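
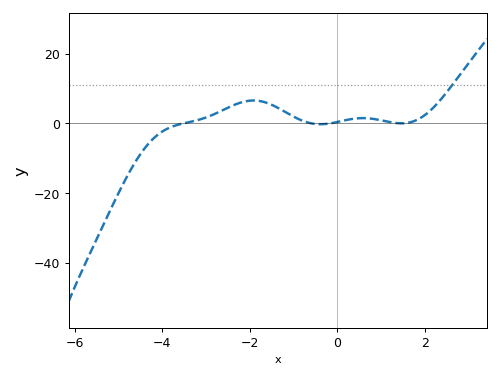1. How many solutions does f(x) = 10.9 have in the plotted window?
1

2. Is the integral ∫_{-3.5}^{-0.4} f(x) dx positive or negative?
positive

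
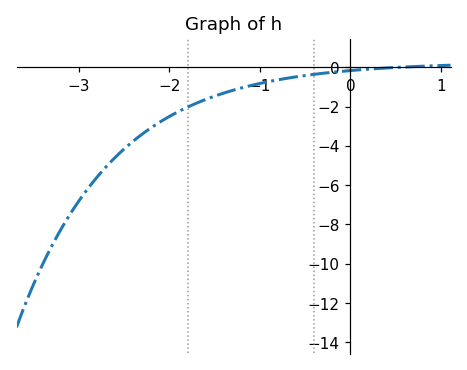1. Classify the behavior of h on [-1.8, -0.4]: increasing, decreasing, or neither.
increasing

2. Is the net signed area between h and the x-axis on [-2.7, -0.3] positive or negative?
negative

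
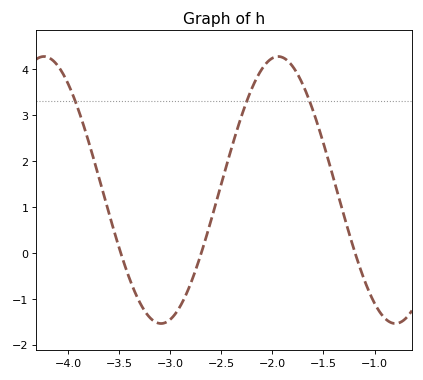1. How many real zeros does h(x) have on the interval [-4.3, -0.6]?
3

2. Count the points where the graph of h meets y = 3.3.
3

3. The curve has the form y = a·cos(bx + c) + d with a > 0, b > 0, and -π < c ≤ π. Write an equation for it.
y = 2.91cos(2.7x - 0.96) + 1.37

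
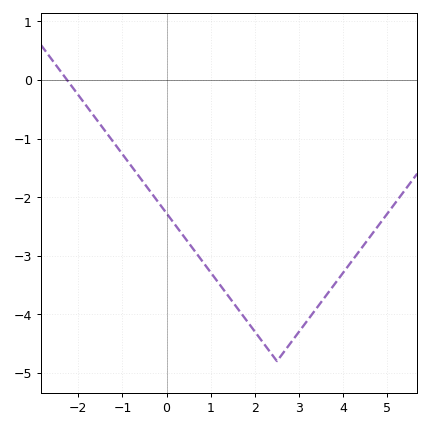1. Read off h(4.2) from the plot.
-3.1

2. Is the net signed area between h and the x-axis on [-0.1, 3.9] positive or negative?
negative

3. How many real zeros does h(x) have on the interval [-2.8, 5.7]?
1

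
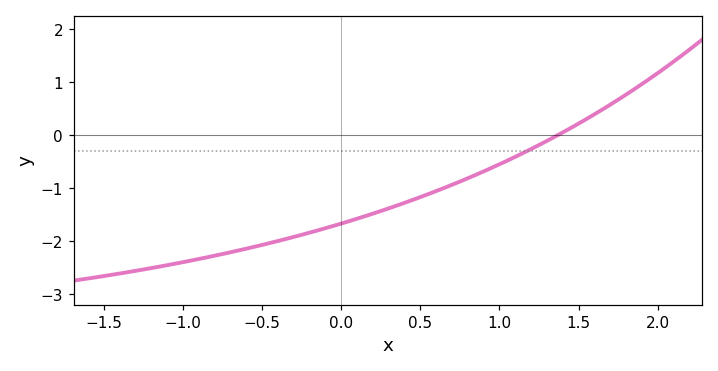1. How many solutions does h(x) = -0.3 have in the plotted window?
1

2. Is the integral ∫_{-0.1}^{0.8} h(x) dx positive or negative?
negative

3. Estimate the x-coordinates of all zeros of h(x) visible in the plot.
1.4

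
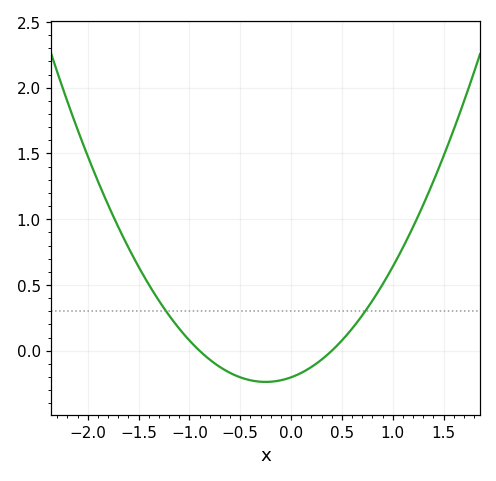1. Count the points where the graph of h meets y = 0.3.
2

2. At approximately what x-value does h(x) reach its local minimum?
-0.2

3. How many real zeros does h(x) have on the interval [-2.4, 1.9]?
2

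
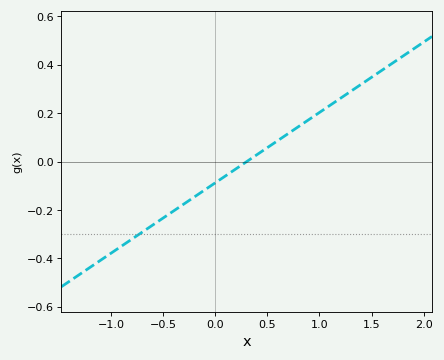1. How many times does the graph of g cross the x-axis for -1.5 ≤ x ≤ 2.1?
1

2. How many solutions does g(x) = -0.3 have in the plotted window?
1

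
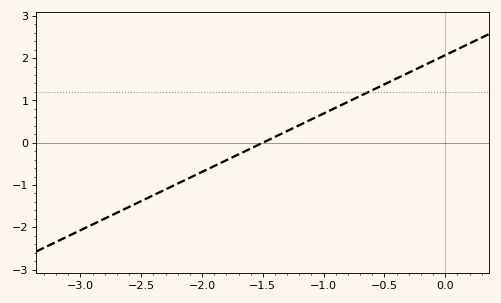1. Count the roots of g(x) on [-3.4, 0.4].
1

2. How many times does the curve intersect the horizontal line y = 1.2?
1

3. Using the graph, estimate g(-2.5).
-1.4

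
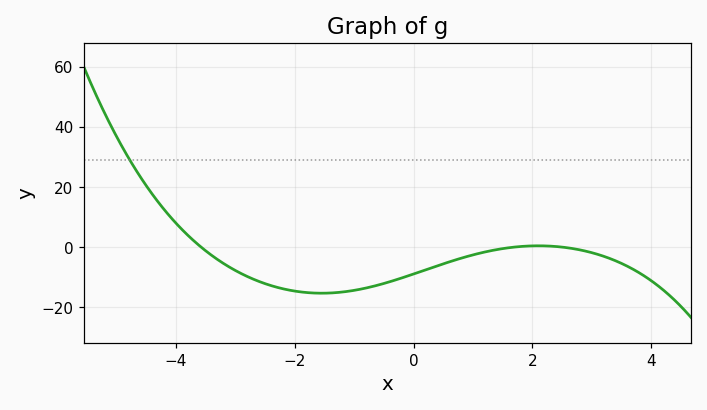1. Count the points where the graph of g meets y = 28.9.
1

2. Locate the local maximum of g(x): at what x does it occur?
2.1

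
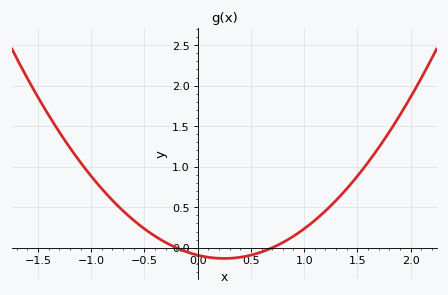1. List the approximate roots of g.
-0.2, 0.7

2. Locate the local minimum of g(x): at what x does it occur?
0.25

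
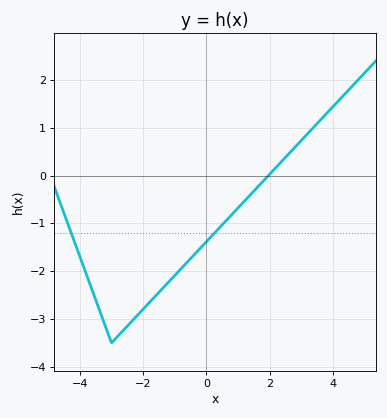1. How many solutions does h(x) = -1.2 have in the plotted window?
2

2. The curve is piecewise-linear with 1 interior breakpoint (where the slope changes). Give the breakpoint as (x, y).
(-3, -3.5)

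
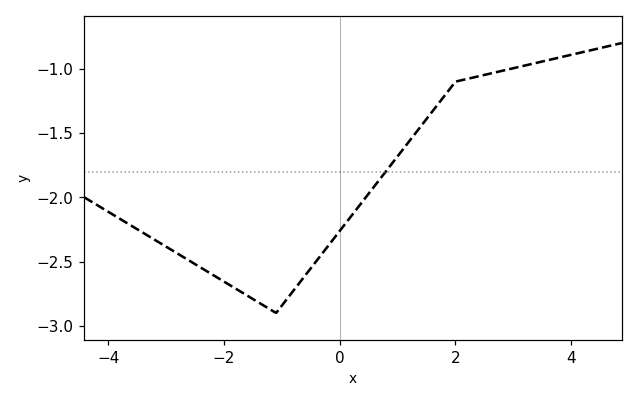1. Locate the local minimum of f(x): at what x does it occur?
-1.1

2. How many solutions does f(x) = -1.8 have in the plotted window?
1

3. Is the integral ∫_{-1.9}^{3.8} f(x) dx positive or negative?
negative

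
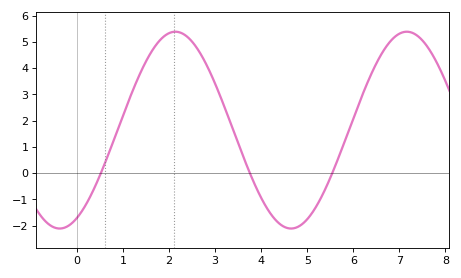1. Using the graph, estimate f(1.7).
4.8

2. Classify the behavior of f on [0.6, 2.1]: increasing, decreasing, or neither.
increasing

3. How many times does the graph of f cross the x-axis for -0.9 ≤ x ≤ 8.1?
3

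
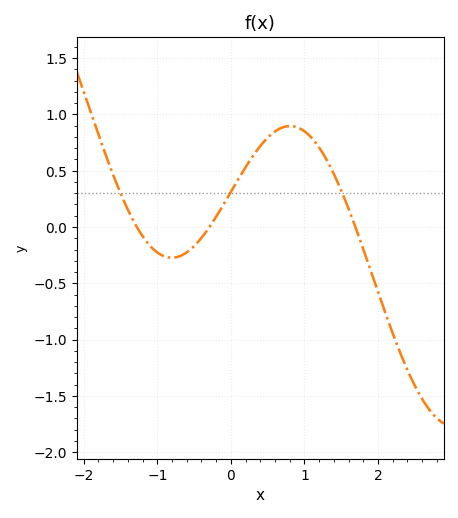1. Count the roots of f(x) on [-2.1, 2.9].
3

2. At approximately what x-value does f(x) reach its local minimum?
-0.803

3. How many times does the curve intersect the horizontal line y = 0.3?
3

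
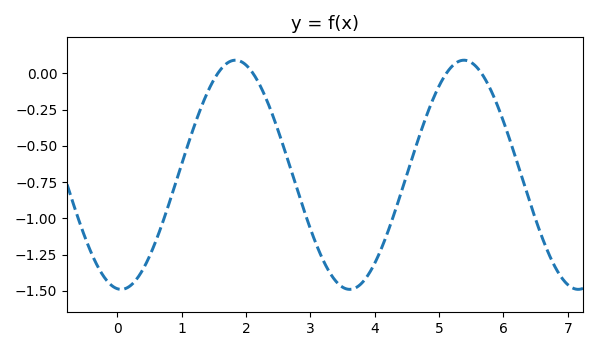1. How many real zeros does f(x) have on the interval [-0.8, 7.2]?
4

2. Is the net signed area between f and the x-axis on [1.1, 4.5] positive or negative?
negative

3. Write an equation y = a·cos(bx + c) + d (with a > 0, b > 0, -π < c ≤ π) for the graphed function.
y = 0.79cos(1.77x + 3.03) - 0.7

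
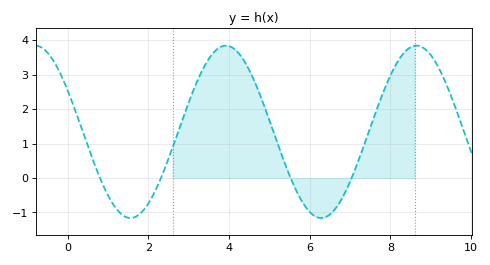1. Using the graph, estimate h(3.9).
3.8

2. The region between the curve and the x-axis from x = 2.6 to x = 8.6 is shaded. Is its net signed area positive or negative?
positive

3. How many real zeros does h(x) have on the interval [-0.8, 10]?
4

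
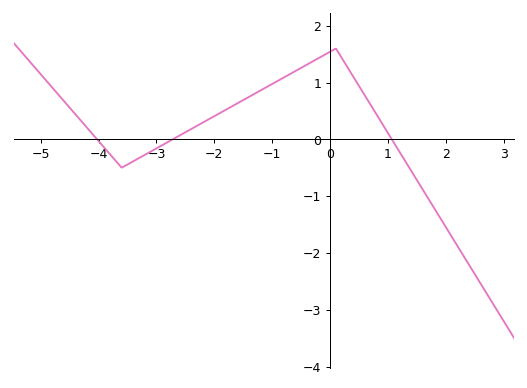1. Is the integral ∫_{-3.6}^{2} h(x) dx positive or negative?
positive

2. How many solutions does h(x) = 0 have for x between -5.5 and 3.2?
3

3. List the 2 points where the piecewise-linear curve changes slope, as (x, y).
(-3.6, -0.5); (0.1, 1.6)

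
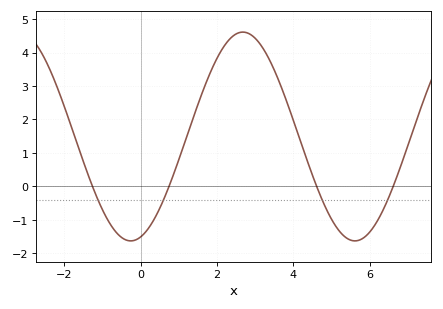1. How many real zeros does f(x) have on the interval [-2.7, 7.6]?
4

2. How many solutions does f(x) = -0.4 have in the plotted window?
4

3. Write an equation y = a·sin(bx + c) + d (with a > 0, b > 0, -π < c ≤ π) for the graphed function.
y = 3.12sin(1.1x - 1.3) + 1.49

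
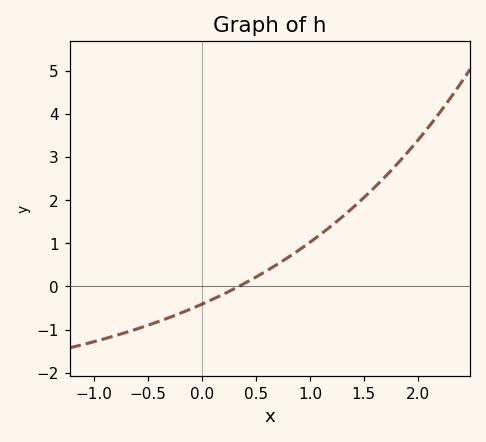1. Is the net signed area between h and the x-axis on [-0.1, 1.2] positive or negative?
positive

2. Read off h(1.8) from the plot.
2.82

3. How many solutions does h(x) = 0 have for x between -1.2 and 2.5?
1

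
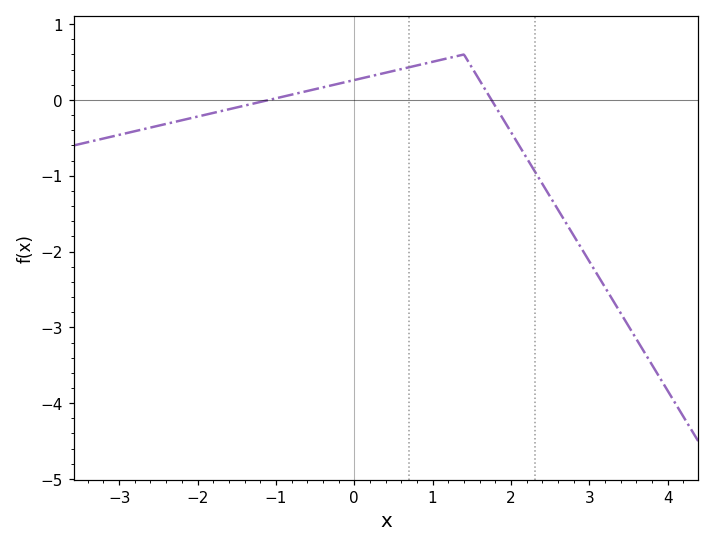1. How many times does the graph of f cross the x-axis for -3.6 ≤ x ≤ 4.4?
2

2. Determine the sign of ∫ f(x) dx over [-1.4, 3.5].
negative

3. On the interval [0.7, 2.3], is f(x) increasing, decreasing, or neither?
neither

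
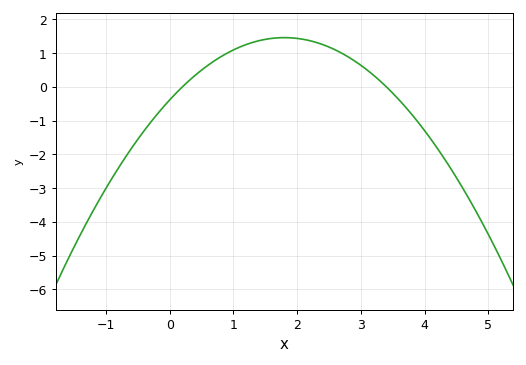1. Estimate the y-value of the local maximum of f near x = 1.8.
1.46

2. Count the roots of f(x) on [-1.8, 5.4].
2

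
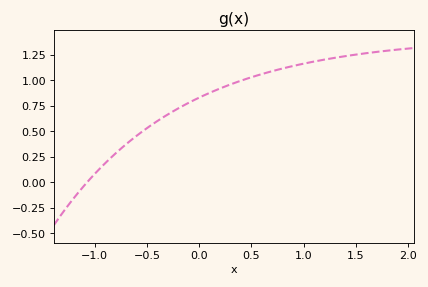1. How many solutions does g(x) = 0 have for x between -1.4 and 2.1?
1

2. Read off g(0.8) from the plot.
1.12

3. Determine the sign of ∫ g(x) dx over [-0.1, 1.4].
positive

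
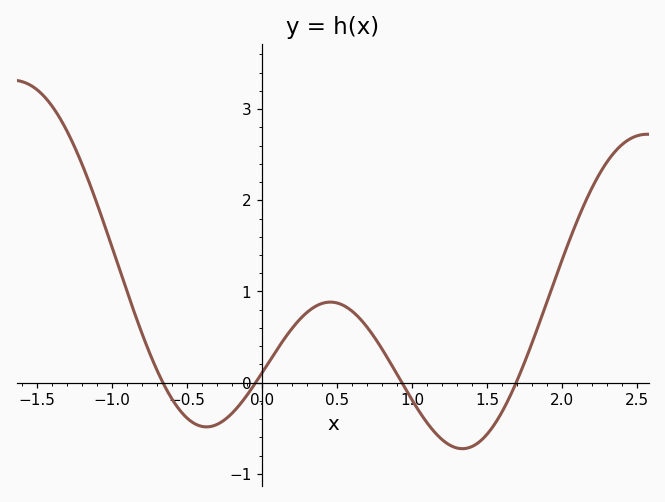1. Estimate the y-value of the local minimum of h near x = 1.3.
-0.724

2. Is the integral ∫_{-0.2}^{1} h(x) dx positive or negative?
positive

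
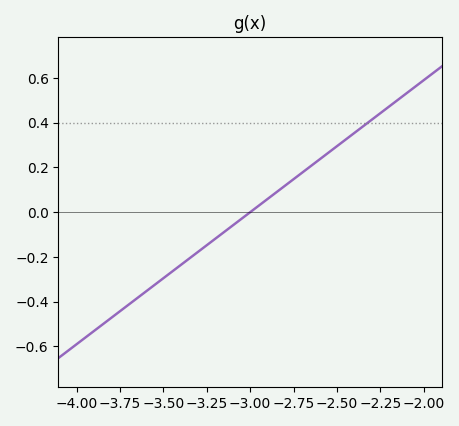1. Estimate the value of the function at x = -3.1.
-0.059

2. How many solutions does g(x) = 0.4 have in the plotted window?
1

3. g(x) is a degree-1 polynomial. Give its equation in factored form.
y = 0.59(x + 3)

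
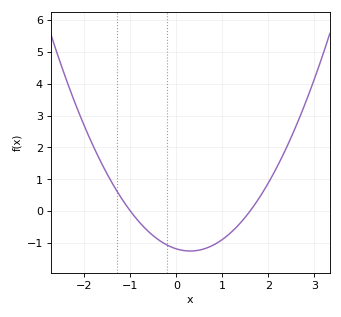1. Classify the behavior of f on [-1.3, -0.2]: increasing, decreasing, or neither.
decreasing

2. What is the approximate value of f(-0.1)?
-1.13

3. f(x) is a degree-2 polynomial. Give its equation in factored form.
y = 0.74(x + 1)(x - 1.6)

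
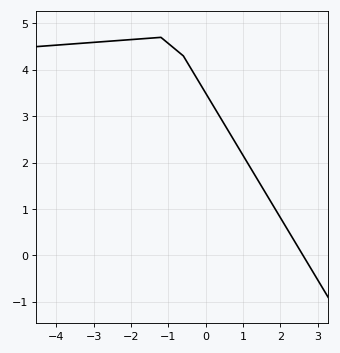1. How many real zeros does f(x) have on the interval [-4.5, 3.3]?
1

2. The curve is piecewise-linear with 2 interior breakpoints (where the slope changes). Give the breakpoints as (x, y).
(-1.2, 4.7); (-0.6, 4.3)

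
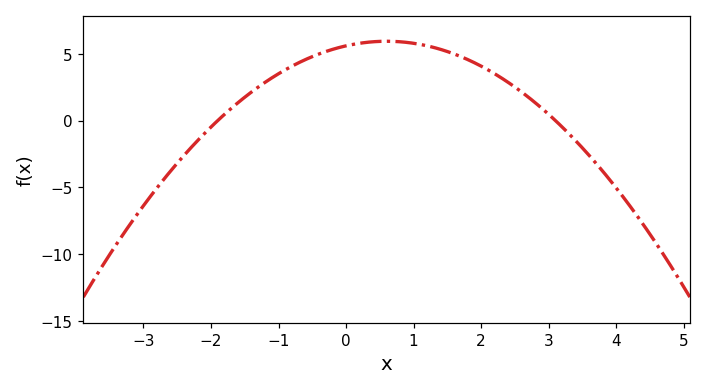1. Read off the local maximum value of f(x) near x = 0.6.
6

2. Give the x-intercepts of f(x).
-2, 3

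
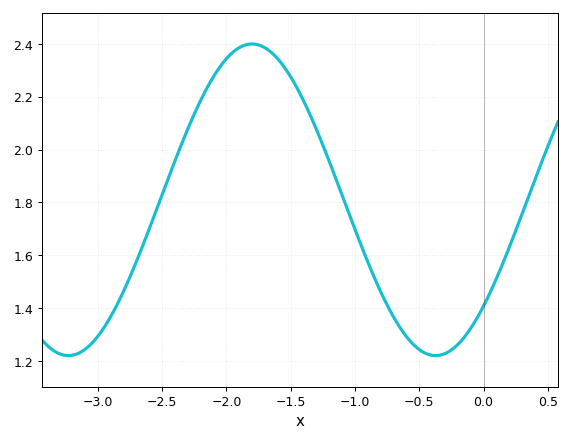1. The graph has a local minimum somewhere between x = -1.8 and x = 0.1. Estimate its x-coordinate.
-0.372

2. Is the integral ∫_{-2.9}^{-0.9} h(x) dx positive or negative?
positive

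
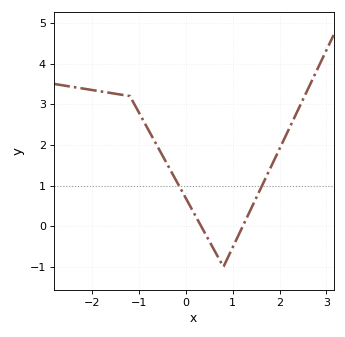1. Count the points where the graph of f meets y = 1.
2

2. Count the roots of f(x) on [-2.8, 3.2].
2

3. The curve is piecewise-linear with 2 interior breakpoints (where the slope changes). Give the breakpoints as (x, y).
(-1.2, 3.2); (0.8, -1)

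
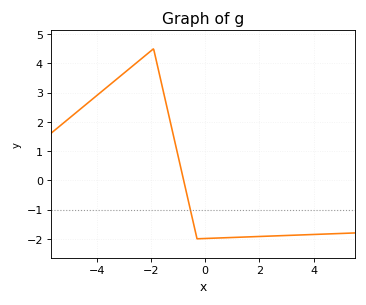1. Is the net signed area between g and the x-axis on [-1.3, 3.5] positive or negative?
negative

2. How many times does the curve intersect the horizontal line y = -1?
1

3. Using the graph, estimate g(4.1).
-1.8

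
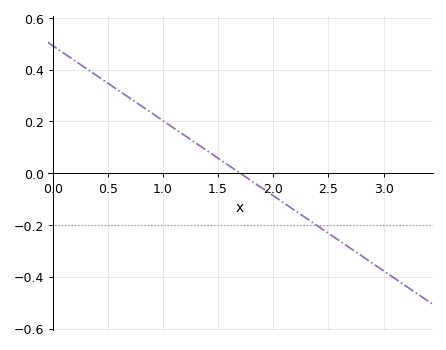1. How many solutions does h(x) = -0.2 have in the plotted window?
1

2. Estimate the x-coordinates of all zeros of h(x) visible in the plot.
1.7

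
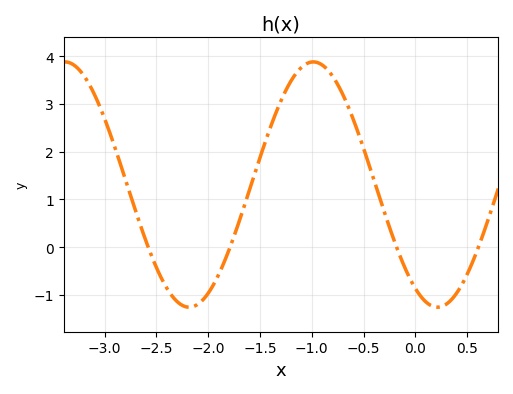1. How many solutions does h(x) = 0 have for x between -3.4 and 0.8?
4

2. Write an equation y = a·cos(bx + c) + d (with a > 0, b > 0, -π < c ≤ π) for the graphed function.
y = 2.57cos(2.6x + 2.6) + 1.31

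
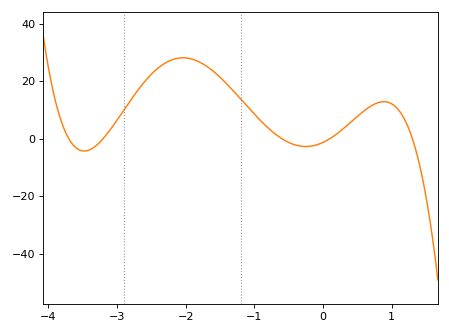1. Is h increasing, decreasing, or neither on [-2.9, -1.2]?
neither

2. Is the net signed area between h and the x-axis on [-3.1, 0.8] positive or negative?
positive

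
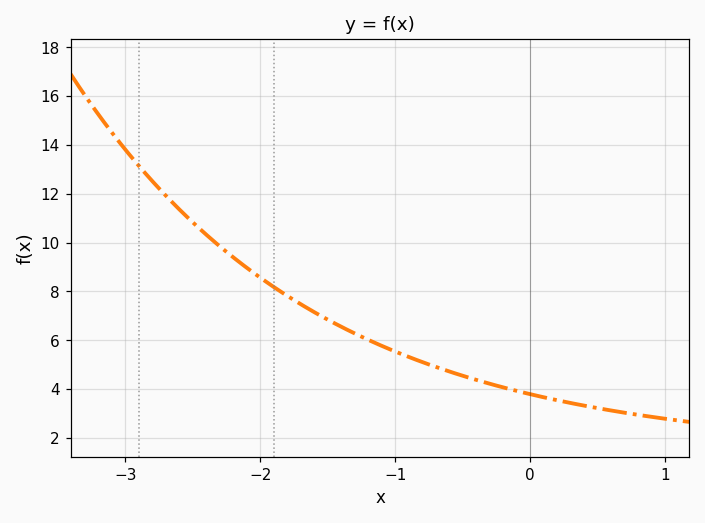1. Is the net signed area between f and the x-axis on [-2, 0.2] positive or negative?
positive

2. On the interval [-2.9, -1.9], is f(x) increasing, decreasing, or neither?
decreasing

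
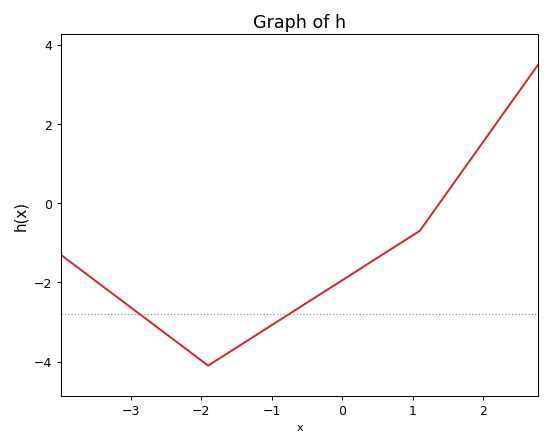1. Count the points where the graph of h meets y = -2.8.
2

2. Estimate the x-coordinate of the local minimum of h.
-1.9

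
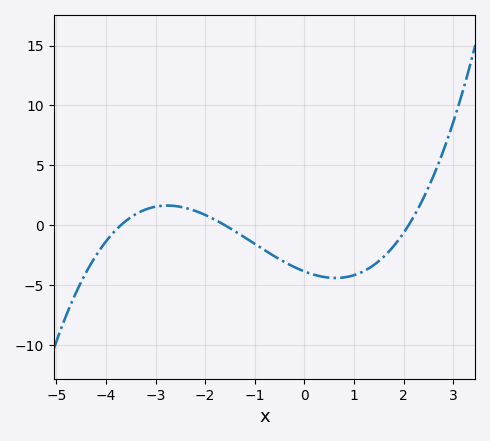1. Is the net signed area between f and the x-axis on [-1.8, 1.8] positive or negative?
negative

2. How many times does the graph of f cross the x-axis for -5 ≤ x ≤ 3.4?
3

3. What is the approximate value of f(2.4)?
2.27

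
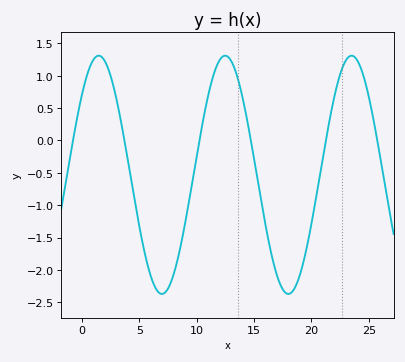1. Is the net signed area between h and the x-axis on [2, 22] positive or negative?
negative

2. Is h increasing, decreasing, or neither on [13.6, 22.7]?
neither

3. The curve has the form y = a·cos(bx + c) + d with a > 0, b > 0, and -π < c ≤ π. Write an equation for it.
y = 1.84cos(0.57x - 0.83) - 0.53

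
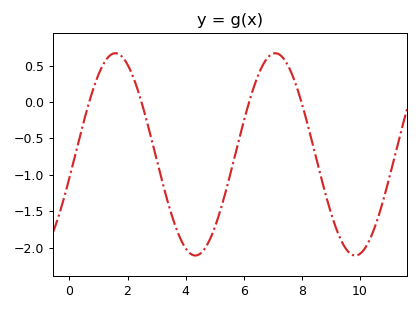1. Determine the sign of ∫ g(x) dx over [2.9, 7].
negative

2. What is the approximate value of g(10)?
-2.09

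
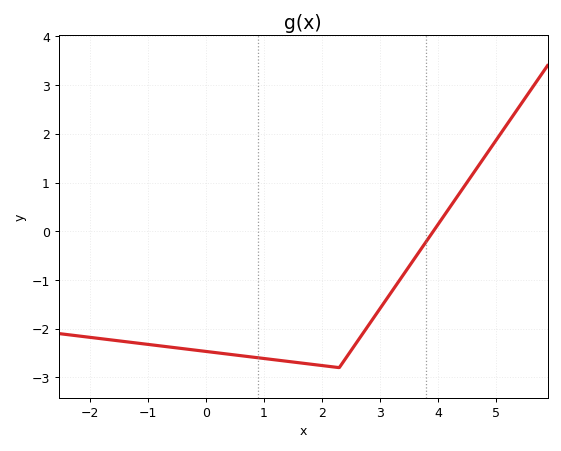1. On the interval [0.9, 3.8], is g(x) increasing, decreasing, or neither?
neither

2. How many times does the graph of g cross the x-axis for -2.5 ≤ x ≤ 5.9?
1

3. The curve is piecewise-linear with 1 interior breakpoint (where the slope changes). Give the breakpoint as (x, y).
(2.3, -2.8)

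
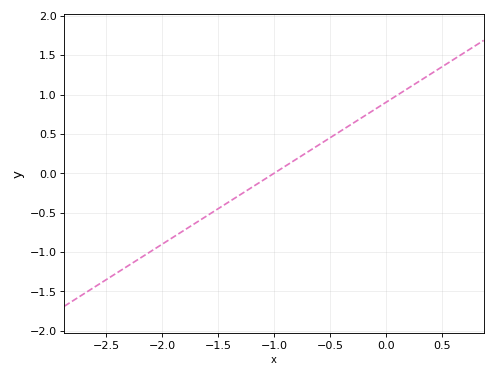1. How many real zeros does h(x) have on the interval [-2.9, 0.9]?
1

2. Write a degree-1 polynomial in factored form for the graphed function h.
y = 0.9(x + 1)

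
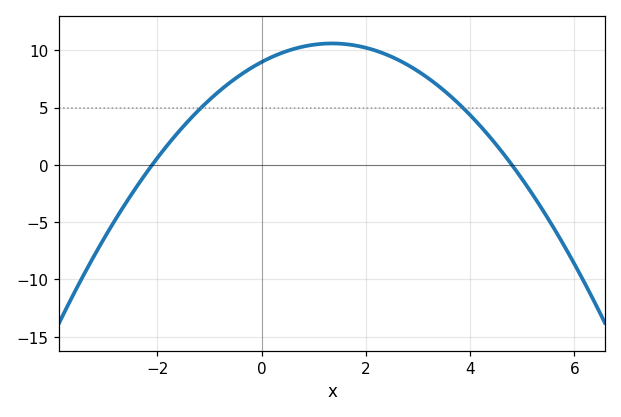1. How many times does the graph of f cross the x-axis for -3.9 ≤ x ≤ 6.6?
2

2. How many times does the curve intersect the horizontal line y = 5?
2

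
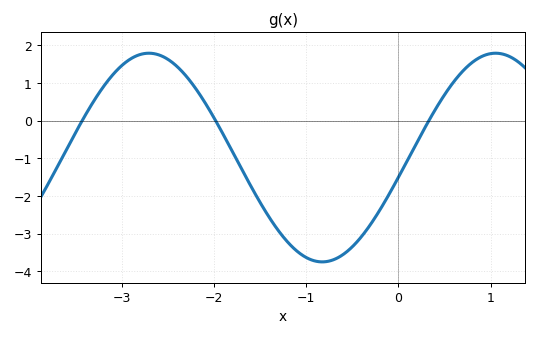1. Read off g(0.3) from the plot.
-0.134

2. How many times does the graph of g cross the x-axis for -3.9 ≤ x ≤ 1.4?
3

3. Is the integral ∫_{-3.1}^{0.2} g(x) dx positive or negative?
negative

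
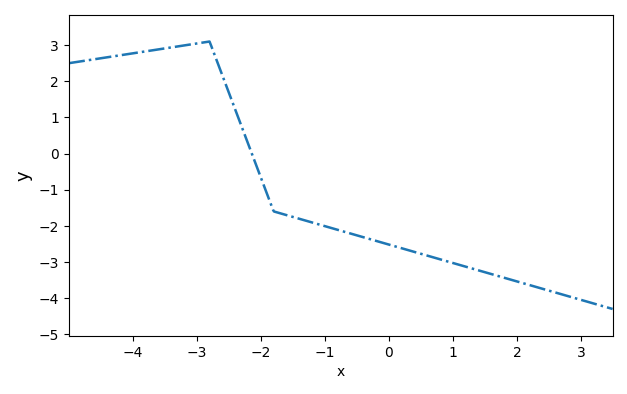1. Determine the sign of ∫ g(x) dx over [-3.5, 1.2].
negative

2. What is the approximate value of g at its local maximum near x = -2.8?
3.1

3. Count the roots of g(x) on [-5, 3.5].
1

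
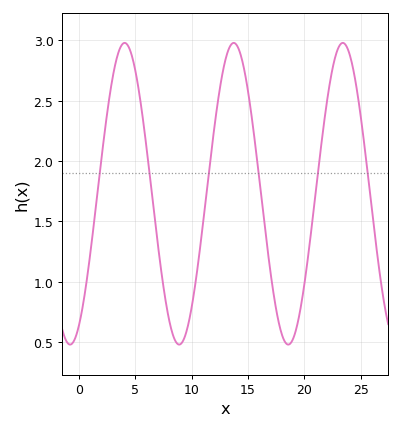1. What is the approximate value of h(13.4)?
2.95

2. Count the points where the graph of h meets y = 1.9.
6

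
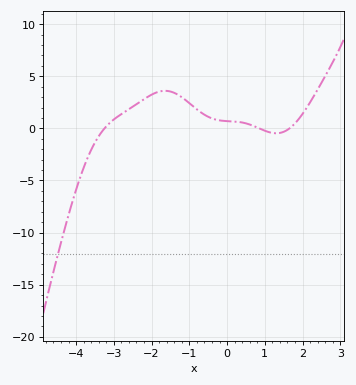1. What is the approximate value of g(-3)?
1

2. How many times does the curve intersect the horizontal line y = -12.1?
1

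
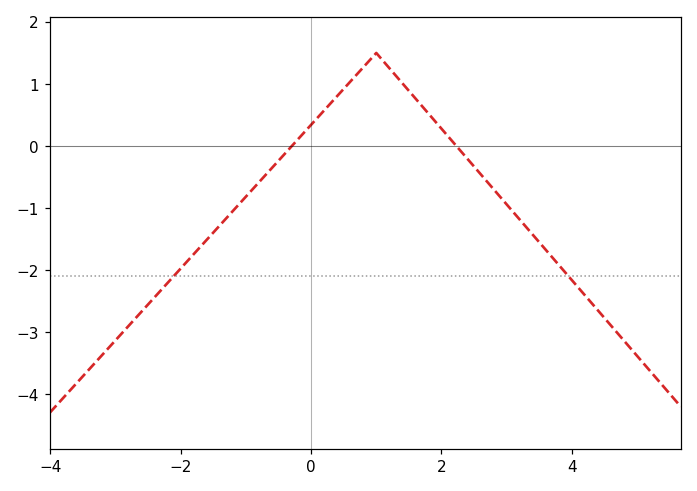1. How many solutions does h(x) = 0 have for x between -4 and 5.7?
2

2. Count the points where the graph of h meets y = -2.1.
2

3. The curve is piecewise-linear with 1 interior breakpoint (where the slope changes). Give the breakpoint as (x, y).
(1, 1.5)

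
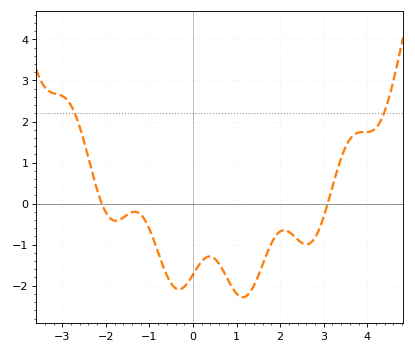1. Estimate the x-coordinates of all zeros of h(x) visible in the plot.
-2.09, 3.09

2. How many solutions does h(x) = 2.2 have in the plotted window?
2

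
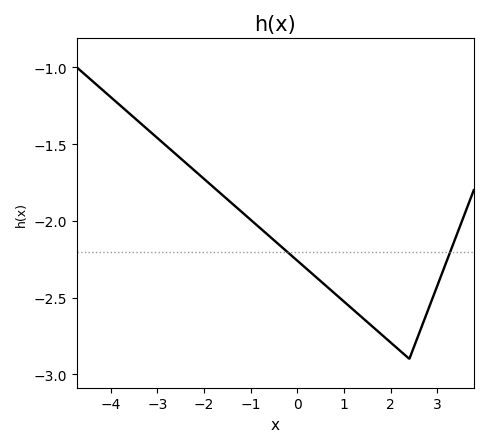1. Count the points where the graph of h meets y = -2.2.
2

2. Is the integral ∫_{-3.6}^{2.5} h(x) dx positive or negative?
negative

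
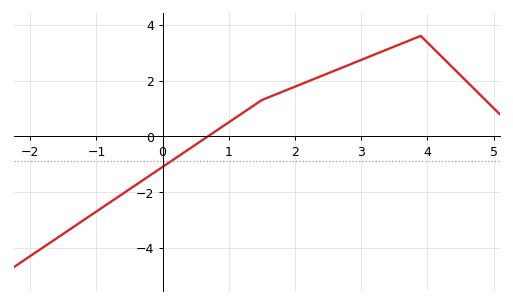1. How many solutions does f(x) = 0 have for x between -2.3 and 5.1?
1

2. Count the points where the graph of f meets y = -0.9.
1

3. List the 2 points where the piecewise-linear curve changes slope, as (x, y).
(1.5, 1.3); (3.9, 3.6)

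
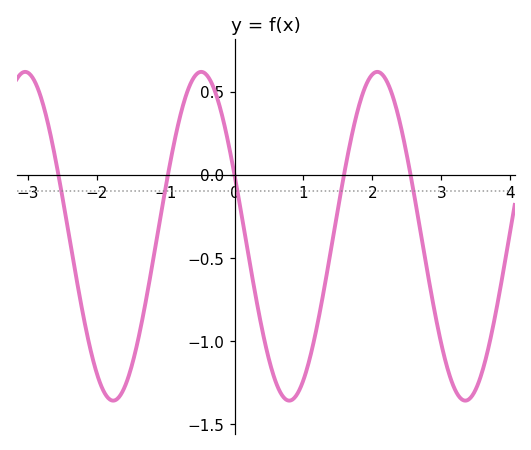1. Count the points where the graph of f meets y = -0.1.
5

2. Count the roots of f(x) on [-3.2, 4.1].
5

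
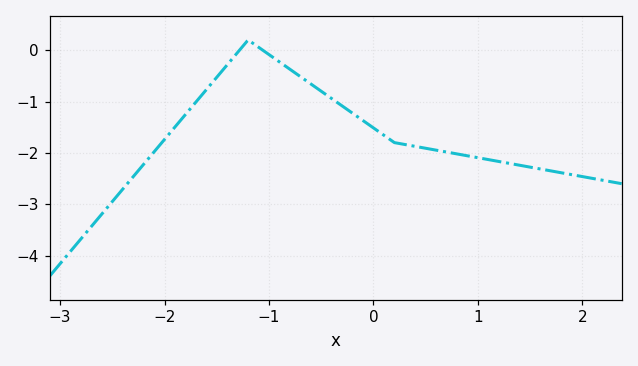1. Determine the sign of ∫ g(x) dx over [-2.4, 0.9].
negative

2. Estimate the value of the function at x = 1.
-2.1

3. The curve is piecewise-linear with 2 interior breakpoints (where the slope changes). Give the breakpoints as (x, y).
(-1.2, 0.2); (0.2, -1.8)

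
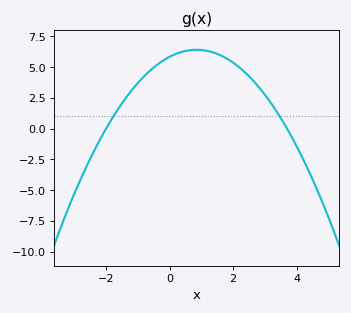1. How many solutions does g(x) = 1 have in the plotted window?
2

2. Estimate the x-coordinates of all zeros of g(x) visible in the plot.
-2, 3.8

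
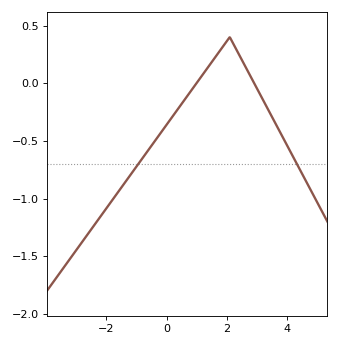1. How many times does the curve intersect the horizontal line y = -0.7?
2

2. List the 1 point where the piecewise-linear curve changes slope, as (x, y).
(2.1, 0.4)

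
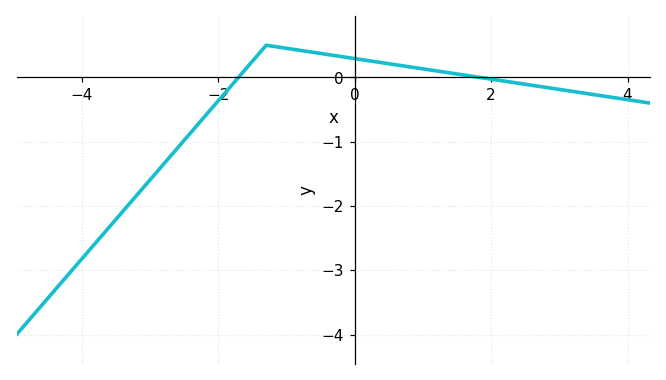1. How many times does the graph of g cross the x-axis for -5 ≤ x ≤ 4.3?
2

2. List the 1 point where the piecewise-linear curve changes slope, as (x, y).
(-1.3, 0.5)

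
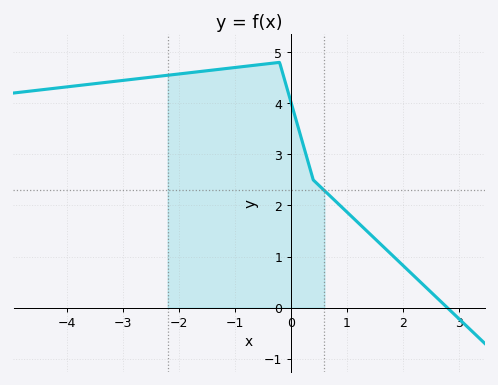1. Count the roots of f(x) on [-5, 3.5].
1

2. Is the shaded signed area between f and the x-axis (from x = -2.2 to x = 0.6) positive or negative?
positive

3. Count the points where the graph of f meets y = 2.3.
1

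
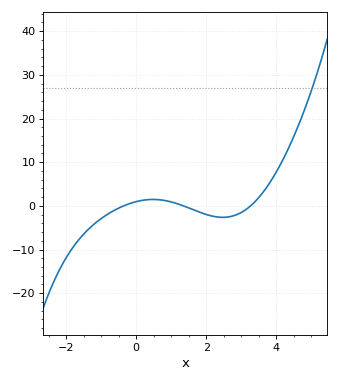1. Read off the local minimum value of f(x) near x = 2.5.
-3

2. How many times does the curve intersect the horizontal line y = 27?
1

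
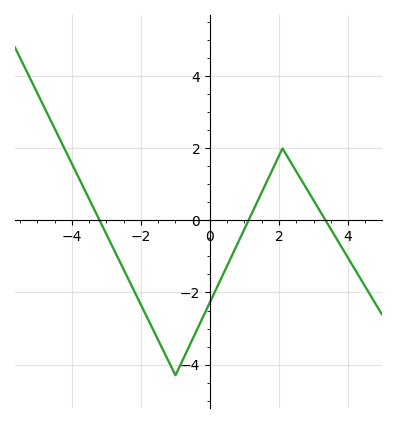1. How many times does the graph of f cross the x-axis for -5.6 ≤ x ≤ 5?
3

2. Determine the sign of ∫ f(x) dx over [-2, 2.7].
negative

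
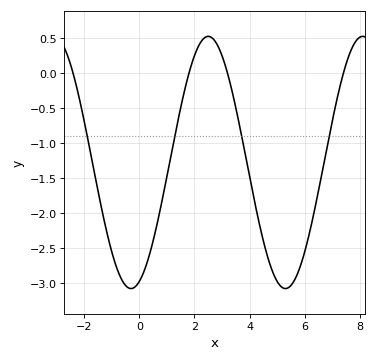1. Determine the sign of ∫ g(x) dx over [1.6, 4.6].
negative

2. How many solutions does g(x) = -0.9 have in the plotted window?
4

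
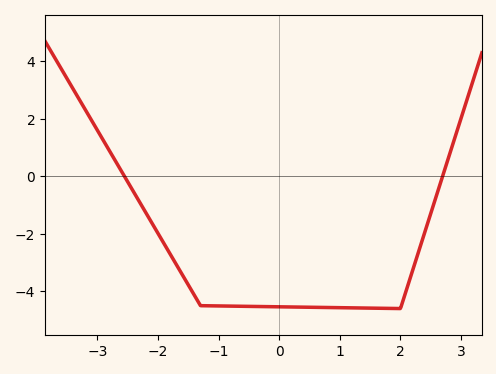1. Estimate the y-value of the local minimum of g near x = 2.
-4.6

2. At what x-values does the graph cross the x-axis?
-2.55, 2.69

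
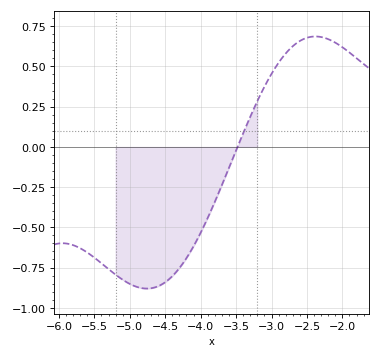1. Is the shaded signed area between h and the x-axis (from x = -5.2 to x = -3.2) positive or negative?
negative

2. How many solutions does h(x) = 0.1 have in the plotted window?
1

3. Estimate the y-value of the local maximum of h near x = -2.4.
0.686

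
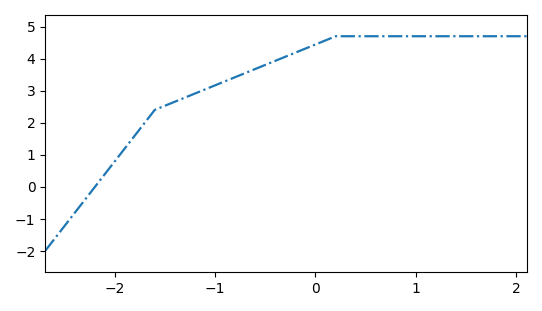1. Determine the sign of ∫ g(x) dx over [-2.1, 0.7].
positive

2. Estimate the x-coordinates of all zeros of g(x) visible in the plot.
-2.2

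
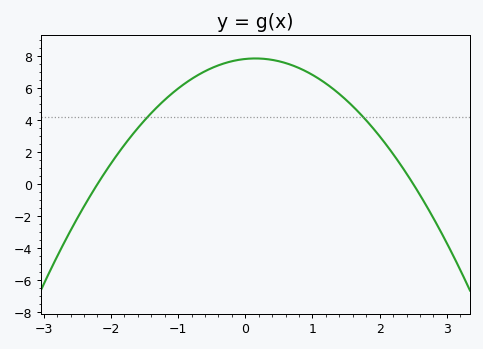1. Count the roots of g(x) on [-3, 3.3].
2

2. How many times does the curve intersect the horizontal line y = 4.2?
2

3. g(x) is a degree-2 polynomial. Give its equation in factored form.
y = -1.42(x + 2.2)(x - 2.5)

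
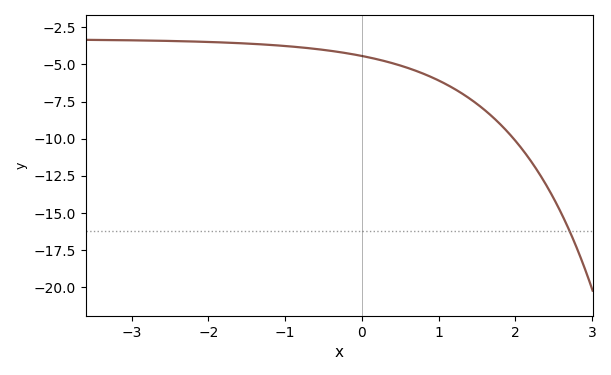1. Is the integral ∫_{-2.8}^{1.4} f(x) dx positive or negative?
negative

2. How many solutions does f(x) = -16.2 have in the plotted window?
1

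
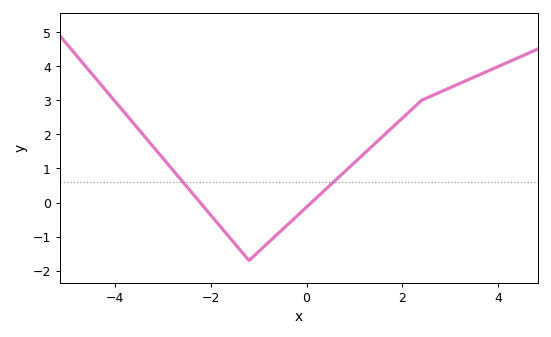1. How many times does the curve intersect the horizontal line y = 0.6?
2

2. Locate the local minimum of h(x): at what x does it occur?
-1.2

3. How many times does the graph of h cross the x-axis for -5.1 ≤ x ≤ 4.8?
2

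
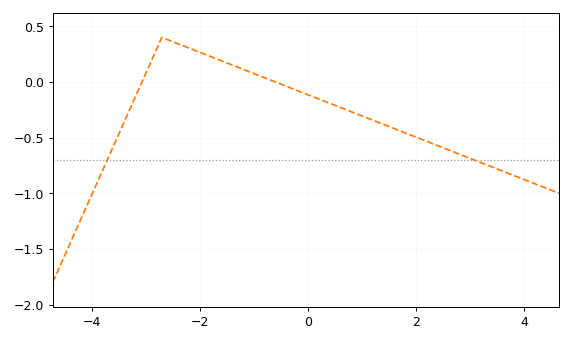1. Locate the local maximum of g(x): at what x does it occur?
-2.6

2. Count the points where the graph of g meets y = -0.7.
2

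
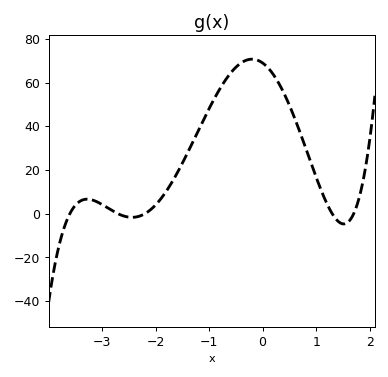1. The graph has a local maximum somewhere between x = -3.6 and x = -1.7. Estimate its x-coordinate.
-3.3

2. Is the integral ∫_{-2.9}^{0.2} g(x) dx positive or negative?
positive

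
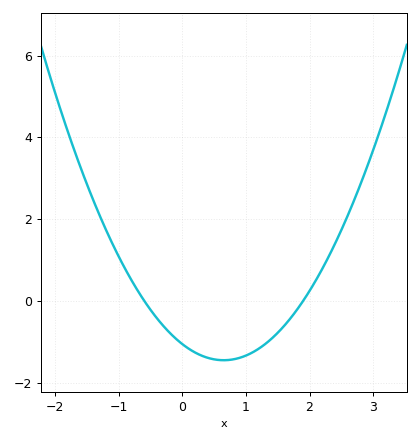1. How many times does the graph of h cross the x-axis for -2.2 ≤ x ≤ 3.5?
2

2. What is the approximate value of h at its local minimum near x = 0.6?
-1.45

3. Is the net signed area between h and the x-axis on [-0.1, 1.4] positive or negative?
negative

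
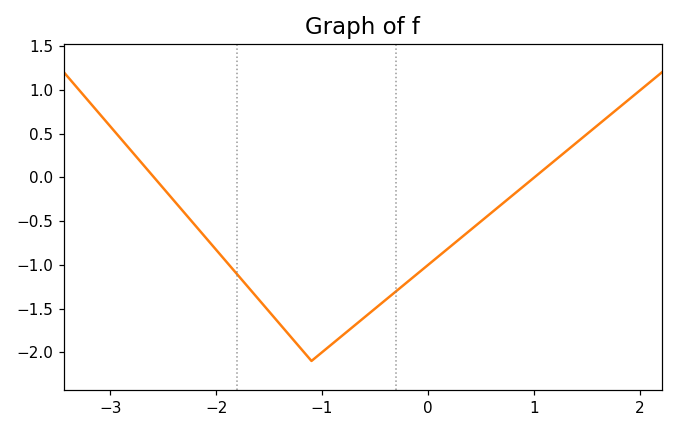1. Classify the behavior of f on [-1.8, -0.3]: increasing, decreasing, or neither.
neither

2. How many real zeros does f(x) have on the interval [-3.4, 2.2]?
2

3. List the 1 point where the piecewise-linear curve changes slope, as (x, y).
(-1.1, -2.1)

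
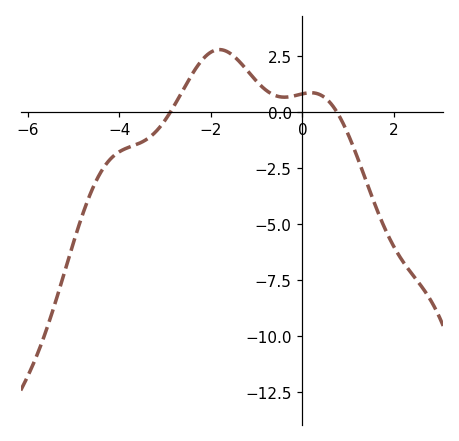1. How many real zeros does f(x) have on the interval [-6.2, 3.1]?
2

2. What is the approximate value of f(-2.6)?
1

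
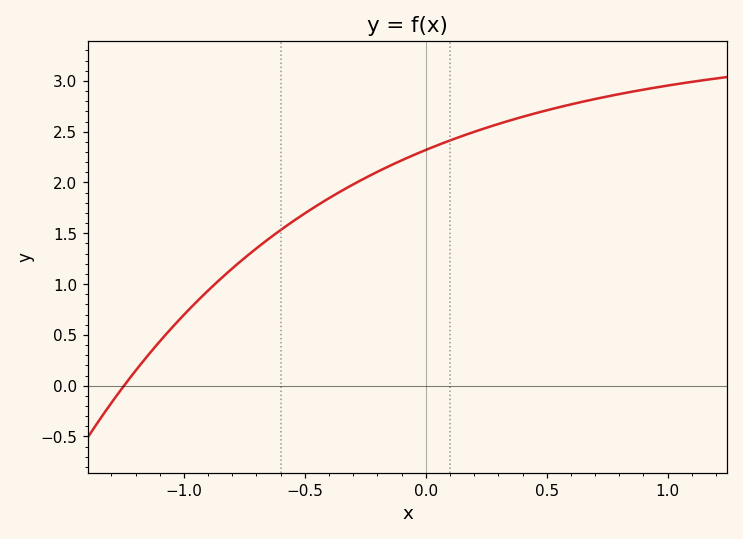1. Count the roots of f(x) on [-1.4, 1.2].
1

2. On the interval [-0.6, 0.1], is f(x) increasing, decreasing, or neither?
increasing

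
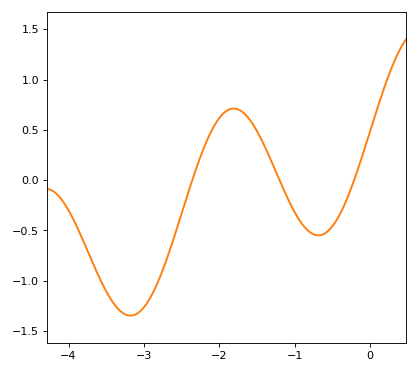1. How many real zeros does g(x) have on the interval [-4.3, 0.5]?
3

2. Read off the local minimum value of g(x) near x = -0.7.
-0.55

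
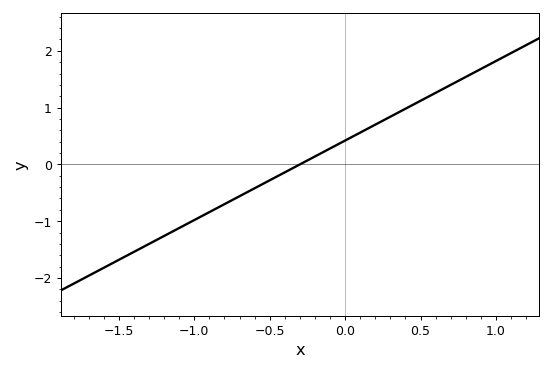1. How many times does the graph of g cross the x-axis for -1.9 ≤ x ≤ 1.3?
1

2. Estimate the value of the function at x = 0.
0.42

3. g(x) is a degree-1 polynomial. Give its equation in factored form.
y = 1.4(x + 0.3)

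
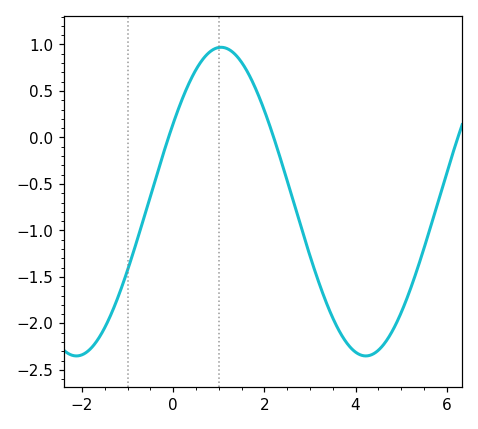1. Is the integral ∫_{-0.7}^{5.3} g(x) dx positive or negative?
negative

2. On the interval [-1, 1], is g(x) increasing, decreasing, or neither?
increasing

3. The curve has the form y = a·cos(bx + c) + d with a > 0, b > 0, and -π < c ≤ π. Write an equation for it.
y = 1.66cos(0.99x - 1.04) - 0.69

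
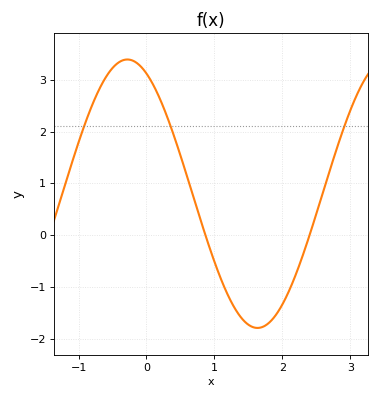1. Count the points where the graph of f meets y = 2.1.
3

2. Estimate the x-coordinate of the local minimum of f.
1.63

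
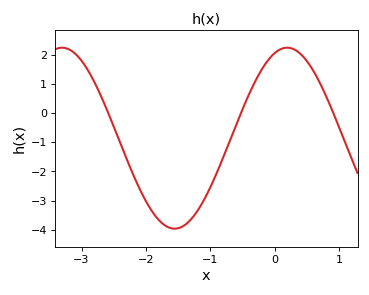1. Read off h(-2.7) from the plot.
0.6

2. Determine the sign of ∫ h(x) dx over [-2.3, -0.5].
negative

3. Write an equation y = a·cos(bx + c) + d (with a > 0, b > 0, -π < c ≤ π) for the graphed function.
y = 3.1cos(1.8x - 0.34) - 0.86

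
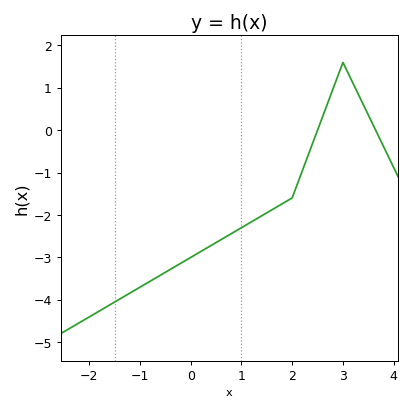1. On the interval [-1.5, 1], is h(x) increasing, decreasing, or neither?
increasing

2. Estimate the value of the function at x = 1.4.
-2.02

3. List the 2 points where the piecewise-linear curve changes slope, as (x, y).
(2, -1.6); (3, 1.6)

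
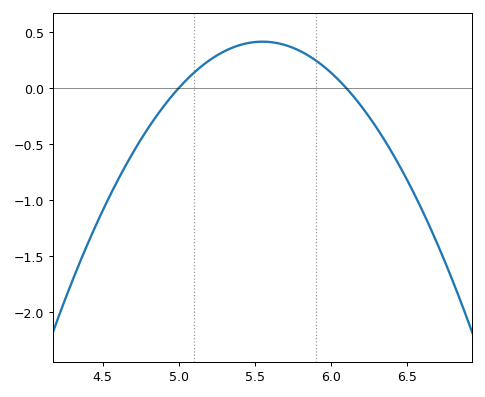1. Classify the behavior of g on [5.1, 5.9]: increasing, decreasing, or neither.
neither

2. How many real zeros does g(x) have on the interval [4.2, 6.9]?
2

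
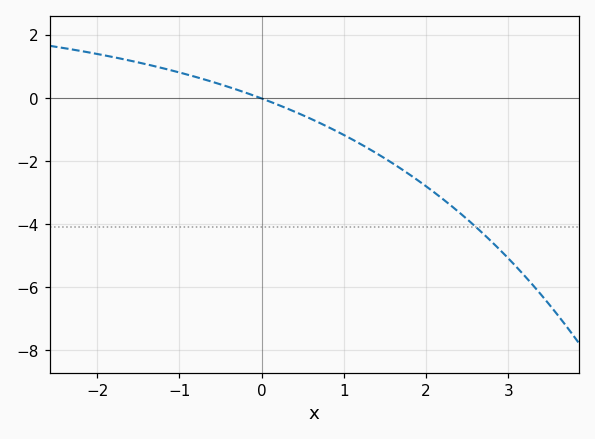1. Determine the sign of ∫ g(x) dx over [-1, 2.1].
negative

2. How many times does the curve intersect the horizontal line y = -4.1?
1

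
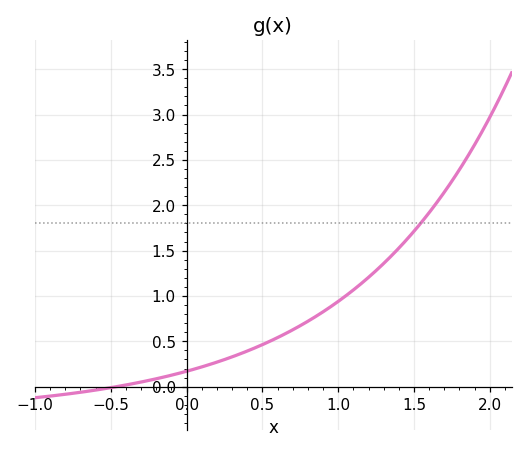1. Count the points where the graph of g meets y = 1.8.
1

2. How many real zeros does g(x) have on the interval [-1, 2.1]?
1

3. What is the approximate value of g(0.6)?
0.55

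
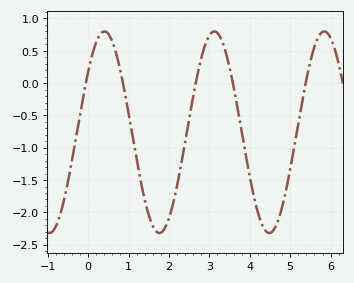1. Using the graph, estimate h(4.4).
-2.3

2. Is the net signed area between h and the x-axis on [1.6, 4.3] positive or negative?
negative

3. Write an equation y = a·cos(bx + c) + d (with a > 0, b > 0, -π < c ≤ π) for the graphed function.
y = 1.56cos(2.3x - 0.93) - 0.76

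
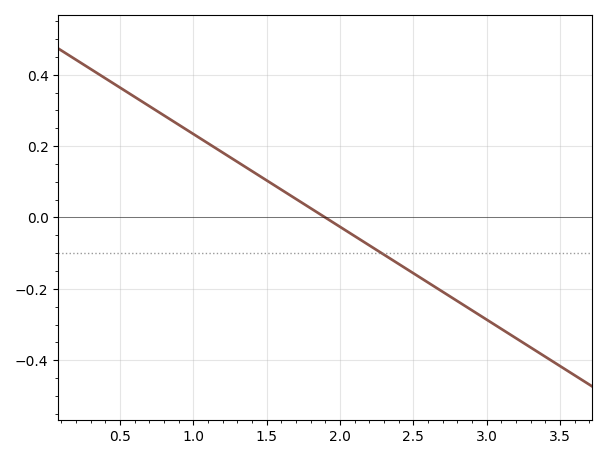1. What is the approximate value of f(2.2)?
-0.078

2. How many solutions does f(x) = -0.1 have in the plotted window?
1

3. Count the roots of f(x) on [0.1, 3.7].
1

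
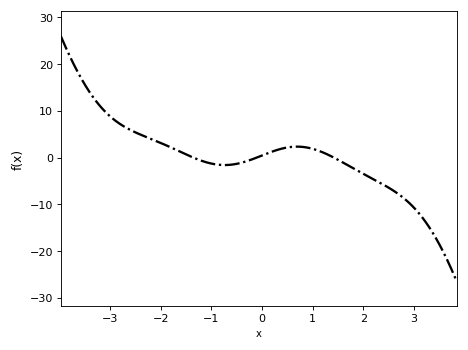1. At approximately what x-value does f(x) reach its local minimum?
-0.739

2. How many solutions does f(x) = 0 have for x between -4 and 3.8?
3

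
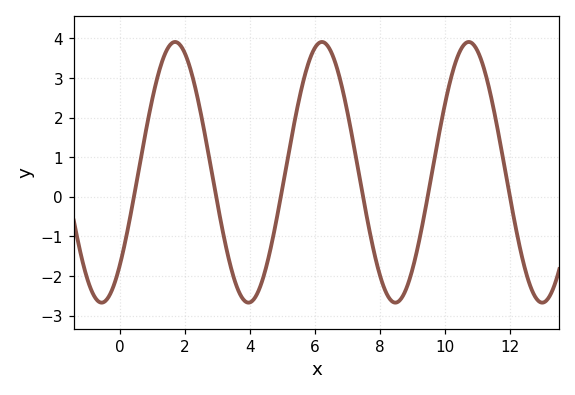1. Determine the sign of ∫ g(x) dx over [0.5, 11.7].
positive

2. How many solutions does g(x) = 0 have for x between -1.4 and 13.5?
6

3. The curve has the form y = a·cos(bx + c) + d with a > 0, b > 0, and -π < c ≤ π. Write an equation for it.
y = 3.29cos(1.39x - 2.36) + 0.62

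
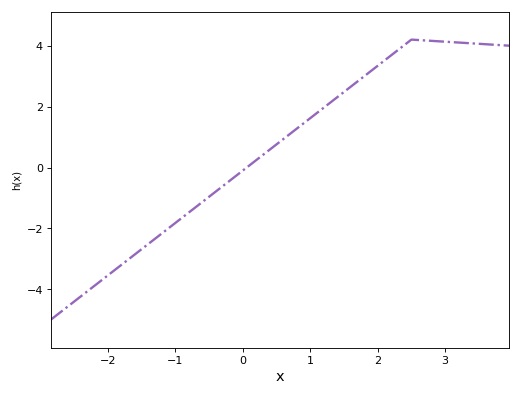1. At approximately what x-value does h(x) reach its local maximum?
2.5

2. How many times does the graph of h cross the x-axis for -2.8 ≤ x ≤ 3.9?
1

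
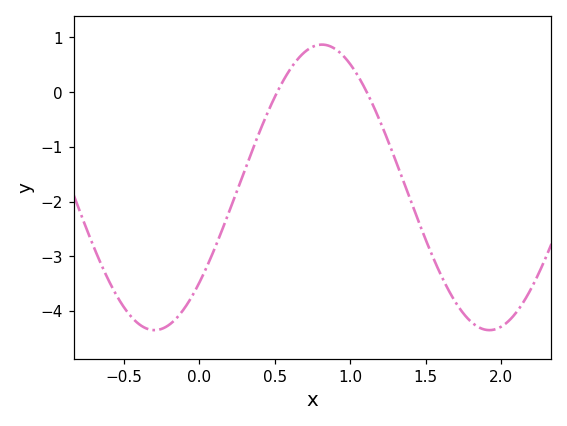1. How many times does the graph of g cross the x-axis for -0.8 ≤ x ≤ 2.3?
2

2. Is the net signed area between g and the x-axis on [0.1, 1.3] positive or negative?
negative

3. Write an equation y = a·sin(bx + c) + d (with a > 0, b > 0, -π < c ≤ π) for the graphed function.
y = 2.61sin(2.8x - 0.73) - 1.74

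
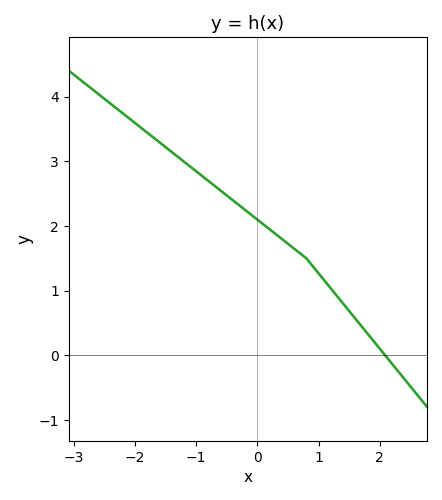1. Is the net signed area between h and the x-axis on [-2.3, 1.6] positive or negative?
positive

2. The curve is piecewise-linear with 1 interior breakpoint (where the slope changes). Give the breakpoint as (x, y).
(0.8, 1.5)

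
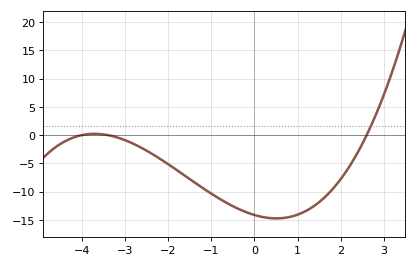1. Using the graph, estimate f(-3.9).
0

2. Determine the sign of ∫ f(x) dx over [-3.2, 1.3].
negative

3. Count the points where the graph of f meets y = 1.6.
1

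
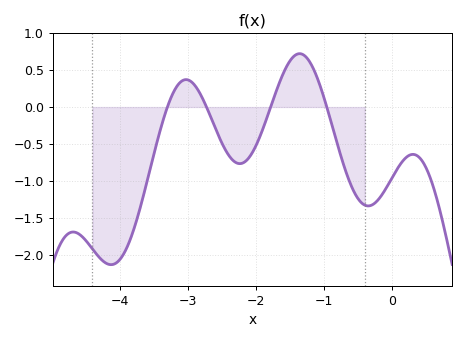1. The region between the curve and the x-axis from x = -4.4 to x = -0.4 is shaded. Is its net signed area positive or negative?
negative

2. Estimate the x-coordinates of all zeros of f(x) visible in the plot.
-3.3, -2.72, -1.78, -0.958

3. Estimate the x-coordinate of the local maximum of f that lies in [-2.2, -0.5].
-1.36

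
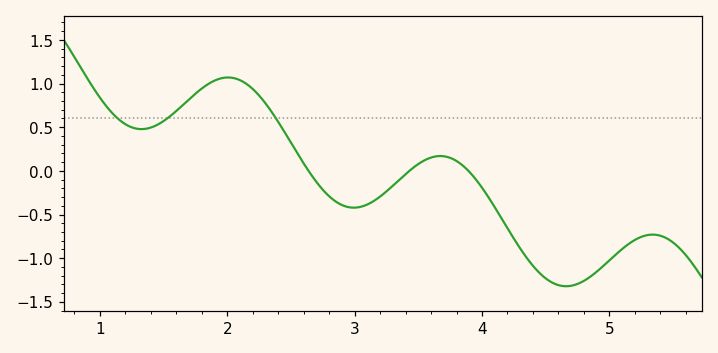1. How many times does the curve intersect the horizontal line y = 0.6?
3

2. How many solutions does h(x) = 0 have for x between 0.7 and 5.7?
3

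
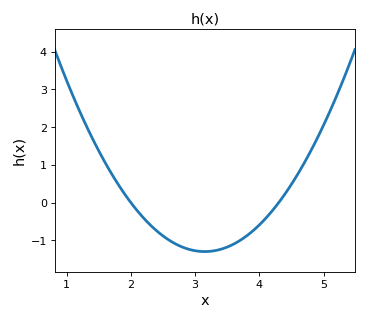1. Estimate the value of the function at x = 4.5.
0.49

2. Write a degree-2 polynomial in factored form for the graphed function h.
y = 0.98(x - 2)(x - 4.3)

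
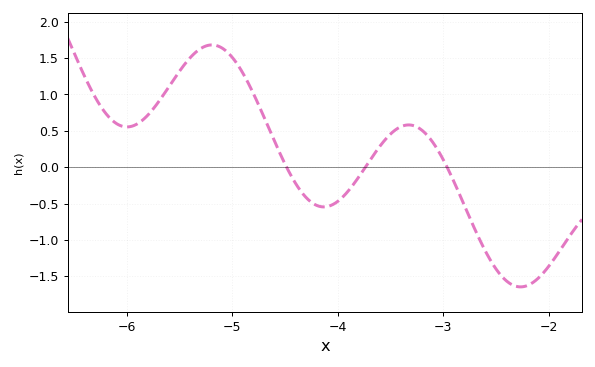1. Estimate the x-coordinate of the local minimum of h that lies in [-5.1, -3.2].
-4.13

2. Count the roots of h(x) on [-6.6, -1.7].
3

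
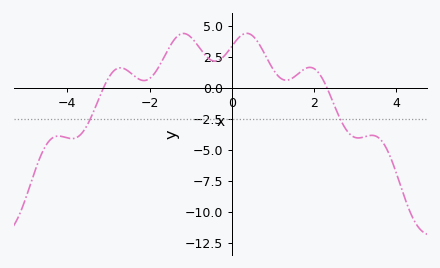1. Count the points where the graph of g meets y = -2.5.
2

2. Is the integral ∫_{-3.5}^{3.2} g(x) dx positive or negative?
positive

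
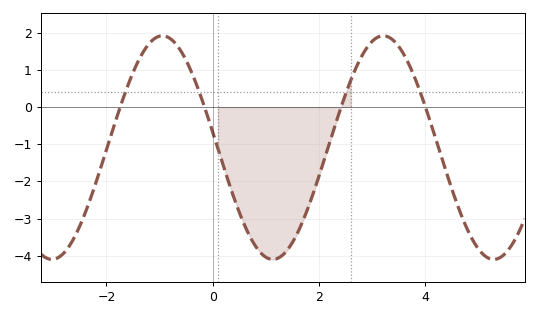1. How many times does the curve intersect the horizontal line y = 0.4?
4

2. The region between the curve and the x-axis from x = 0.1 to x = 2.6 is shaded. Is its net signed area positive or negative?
negative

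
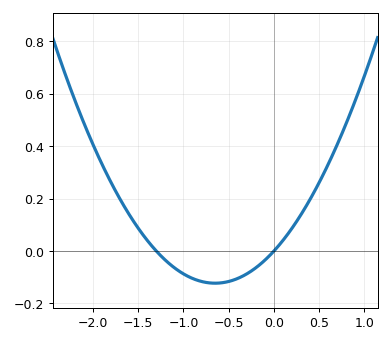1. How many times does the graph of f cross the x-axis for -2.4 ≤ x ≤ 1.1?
2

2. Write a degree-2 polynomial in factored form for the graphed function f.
y = 0.29(x + 1.3)(x - 0)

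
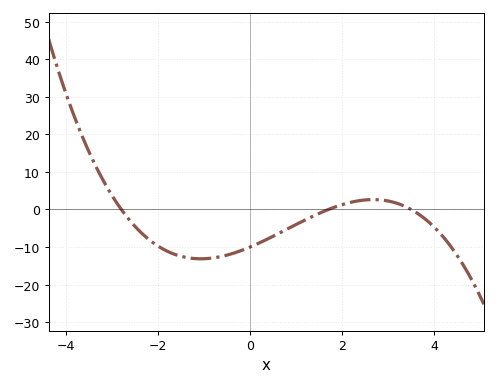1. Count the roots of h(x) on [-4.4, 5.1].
3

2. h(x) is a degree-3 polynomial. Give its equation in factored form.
y = -0.6(x + 2.8)(x - 1.7)(x - 3.5)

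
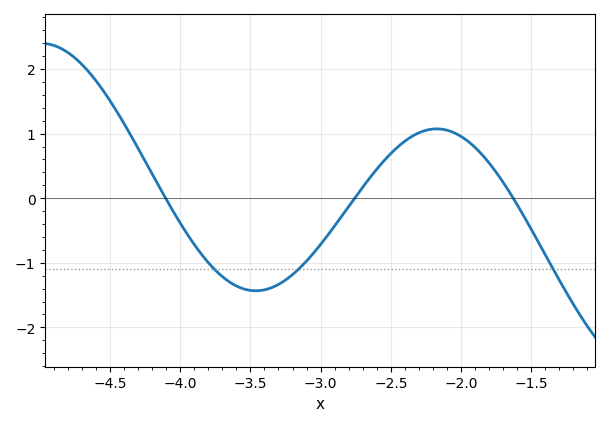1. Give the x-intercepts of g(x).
-4.1, -2.8, -1.6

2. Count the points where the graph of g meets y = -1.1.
3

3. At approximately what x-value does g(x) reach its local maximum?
-2.2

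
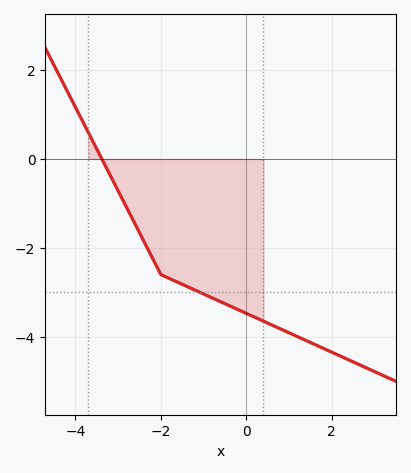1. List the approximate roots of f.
-3.4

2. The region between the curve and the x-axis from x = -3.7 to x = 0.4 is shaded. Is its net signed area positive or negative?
negative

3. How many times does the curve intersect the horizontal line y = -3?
1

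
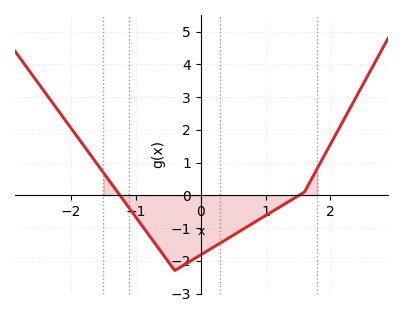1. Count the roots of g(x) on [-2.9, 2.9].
2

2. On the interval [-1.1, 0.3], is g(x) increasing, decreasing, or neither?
neither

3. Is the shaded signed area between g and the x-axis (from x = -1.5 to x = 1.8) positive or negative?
negative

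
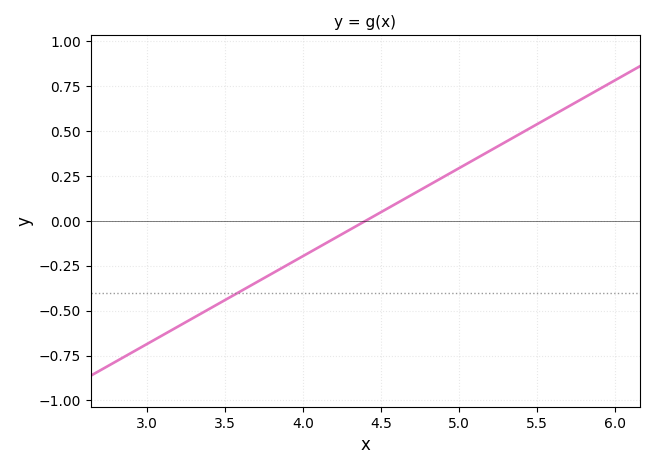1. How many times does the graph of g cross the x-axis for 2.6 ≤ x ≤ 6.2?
1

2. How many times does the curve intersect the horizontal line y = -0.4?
1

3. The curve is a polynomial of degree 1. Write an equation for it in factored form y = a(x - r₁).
y = 0.49(x - 4.4)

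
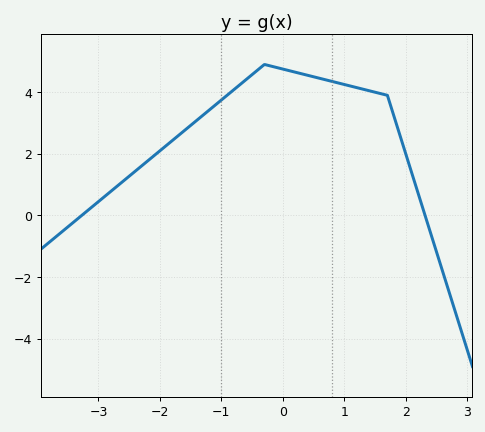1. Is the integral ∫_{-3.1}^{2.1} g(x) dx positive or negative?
positive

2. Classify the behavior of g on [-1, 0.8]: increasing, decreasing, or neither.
neither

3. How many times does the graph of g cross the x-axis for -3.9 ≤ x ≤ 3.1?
2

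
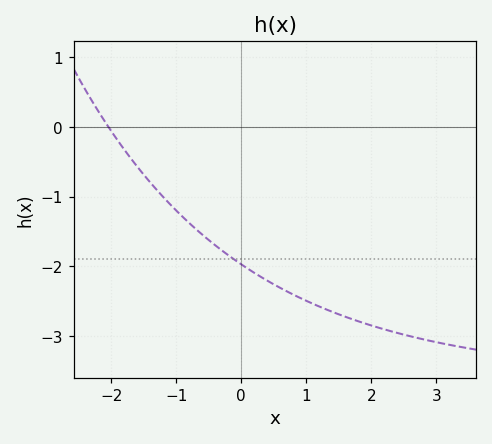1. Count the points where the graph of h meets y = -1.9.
1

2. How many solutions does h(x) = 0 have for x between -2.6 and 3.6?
1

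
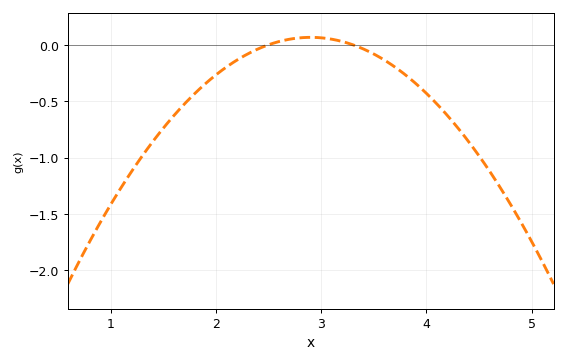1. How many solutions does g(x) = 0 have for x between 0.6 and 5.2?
2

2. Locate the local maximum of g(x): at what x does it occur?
2.9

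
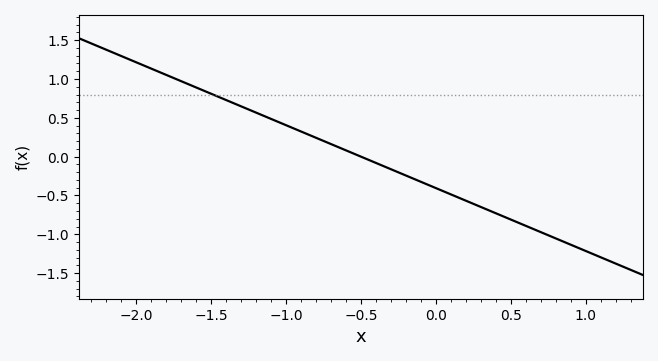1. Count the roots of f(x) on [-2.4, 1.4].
1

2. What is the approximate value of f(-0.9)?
0.3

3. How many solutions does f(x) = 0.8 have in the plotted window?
1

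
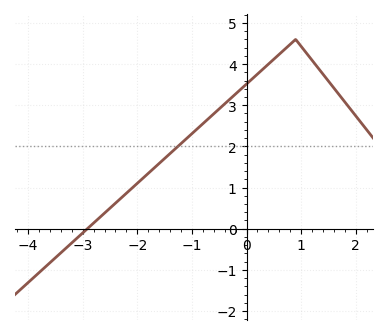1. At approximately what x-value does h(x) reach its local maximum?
0.9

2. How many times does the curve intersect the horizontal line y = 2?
1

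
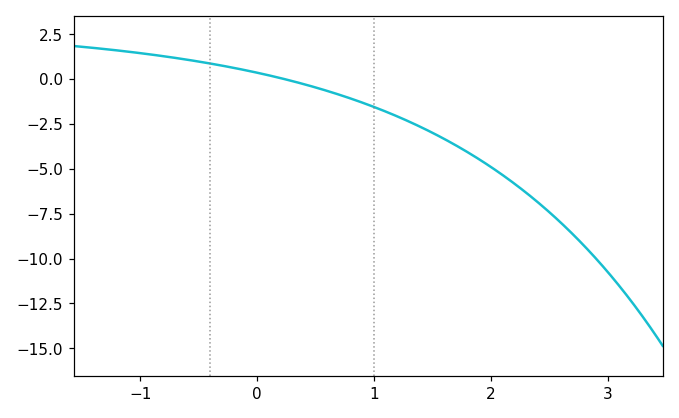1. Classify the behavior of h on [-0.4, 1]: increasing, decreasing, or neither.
decreasing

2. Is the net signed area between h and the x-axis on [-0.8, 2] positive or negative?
negative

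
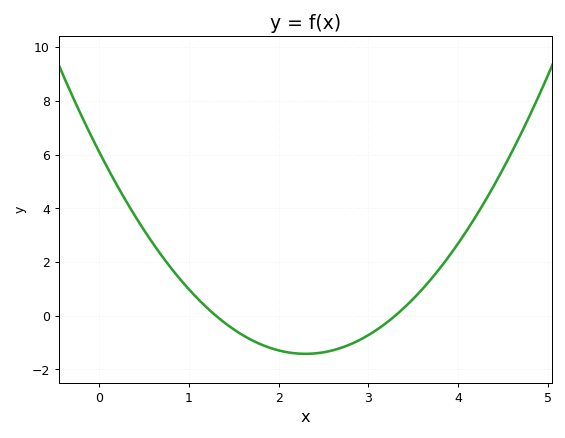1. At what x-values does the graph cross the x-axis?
1.3, 3.3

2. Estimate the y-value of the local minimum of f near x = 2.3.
-1.4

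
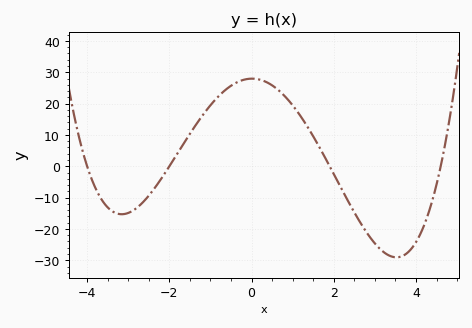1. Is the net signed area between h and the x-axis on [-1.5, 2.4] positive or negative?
positive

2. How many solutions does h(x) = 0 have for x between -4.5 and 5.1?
4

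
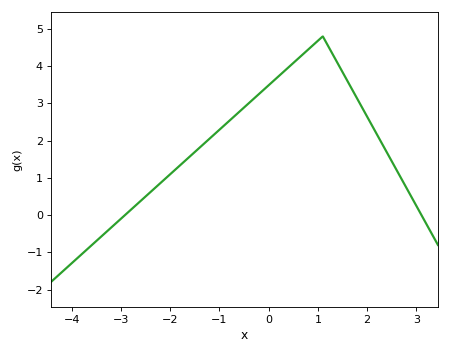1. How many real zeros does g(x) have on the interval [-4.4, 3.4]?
2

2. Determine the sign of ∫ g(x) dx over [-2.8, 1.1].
positive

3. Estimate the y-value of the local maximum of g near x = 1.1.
4.8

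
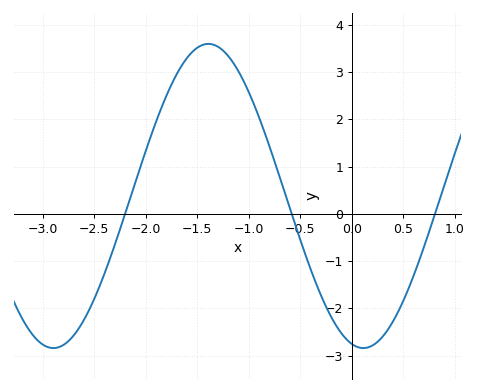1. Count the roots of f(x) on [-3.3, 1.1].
3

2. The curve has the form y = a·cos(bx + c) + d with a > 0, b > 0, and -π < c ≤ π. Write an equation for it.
y = 3.22cos(2.1x + 2.9) + 0.38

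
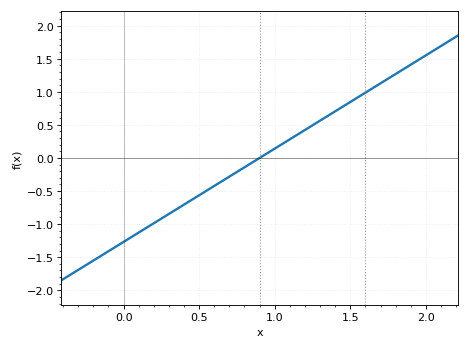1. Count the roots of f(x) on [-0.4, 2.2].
1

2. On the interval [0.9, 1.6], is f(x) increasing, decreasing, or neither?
increasing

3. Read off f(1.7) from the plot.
1.15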